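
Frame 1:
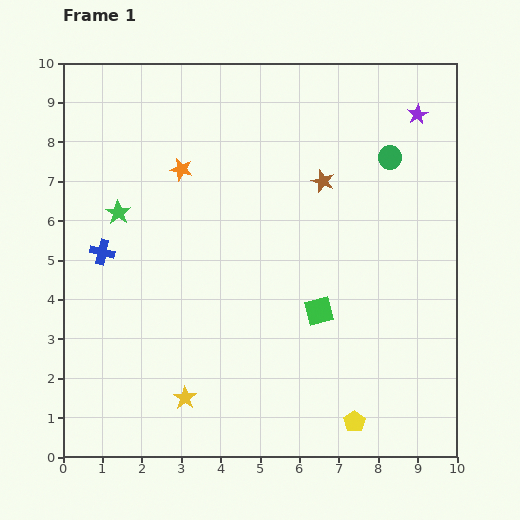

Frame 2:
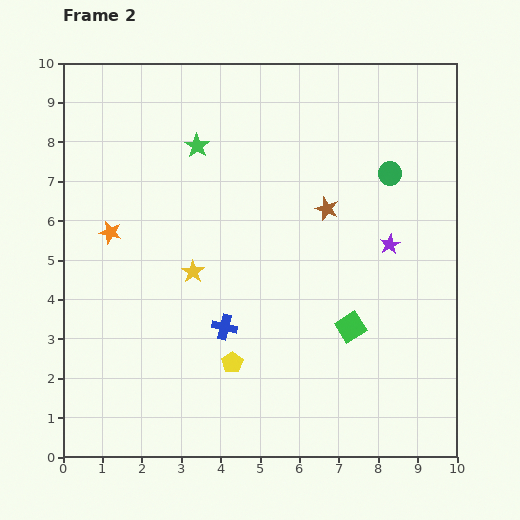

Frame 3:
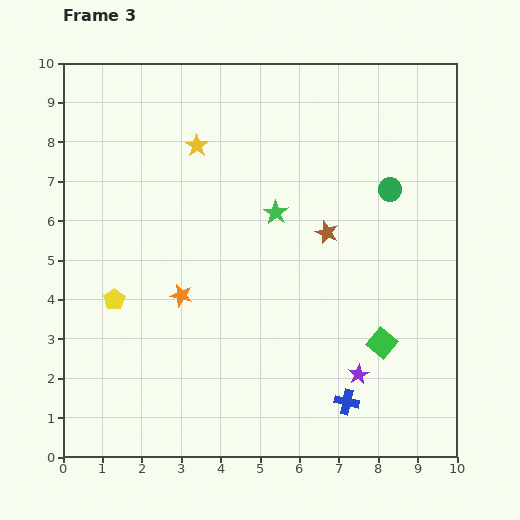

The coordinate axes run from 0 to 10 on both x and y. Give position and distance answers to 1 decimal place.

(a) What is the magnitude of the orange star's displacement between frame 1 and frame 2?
2.4

The orange star moved from (3.0, 7.3) to (1.2, 5.7), a distance of √(1.8² + 1.6²) ≈ 2.4.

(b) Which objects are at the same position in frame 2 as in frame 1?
none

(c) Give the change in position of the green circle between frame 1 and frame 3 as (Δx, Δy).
(0.0, -0.8)

The green circle was at (8.3, 7.6) in frame 1 and (8.3, 6.8) in frame 3.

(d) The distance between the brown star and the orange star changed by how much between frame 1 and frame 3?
+0.4

Distance in frame 1: 3.6. Distance in frame 3: 4.0.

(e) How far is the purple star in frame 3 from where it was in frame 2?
3.4

The purple star moved from (8.3, 5.4) to (7.5, 2.1), a distance of √(0.8² + 3.3²) ≈ 3.4.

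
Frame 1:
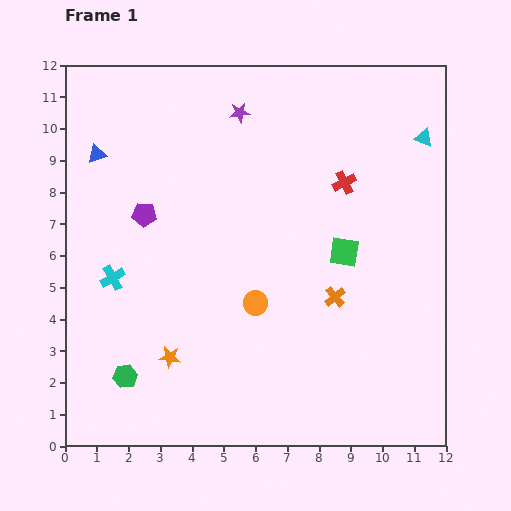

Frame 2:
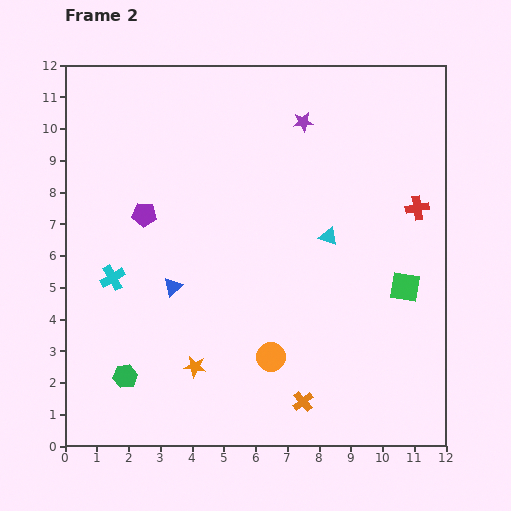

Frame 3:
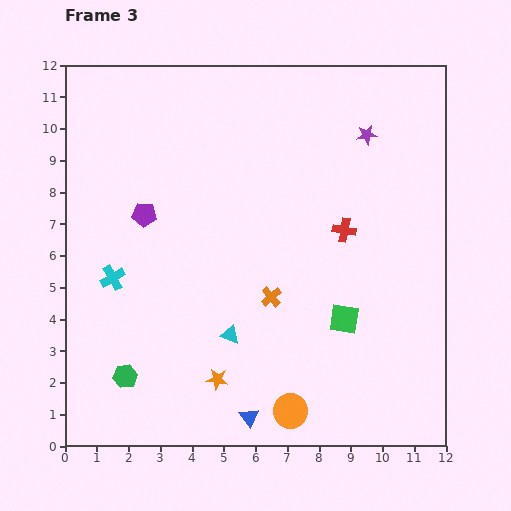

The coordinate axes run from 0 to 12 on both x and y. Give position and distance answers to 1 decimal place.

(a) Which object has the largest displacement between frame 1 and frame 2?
the blue triangle

(moved 4.8; next 4.3)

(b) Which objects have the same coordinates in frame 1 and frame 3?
the cyan cross, the purple pentagon, the green hexagon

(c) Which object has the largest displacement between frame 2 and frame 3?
the blue triangle

(moved 4.8; next 4.4)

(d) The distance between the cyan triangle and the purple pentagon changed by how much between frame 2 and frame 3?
-1.1

Distance in frame 2: 5.8. Distance in frame 3: 4.7.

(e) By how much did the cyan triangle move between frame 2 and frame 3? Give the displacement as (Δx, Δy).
(-3.1, -3.1)

The cyan triangle was at (8.3, 6.6) in frame 2 and (5.2, 3.5) in frame 3.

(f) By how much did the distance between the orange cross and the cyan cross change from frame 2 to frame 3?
-2.2

Distance in frame 2: 7.2. Distance in frame 3: 5.0.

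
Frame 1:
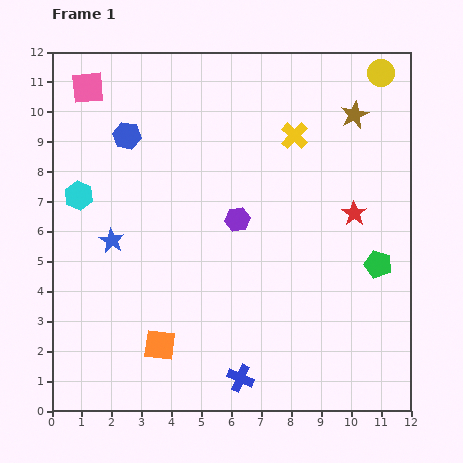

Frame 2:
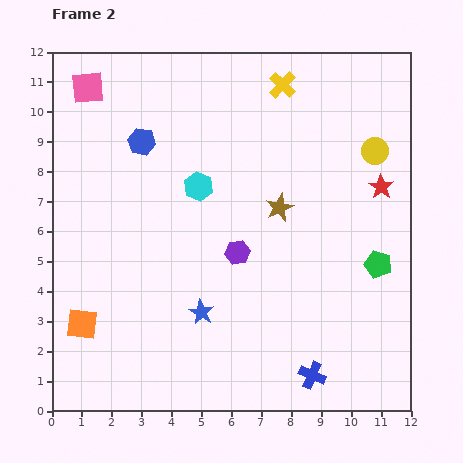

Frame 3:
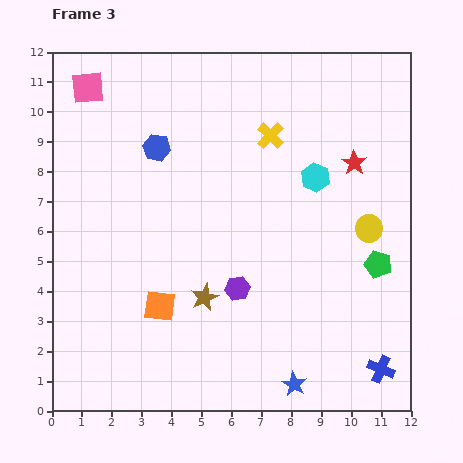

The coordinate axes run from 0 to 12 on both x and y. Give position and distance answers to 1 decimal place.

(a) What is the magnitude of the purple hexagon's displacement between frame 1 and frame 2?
1.1

The purple hexagon moved from (6.2, 6.4) to (6.2, 5.3), a distance of √(0.0² + 1.1²) ≈ 1.1.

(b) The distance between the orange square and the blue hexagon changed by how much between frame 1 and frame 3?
-1.8

Distance in frame 1: 7.1. Distance in frame 3: 5.3.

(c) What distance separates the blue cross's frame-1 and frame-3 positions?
4.7

The blue cross moved from (6.3, 1.1) to (11.0, 1.4), a distance of √(4.7² + 0.3²) ≈ 4.7.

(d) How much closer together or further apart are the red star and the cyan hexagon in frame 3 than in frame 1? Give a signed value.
-7.8

Distance in frame 1: 9.2. Distance in frame 3: 1.4.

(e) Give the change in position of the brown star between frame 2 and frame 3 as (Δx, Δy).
(-2.5, -3.0)

The brown star was at (7.6, 6.8) in frame 2 and (5.1, 3.8) in frame 3.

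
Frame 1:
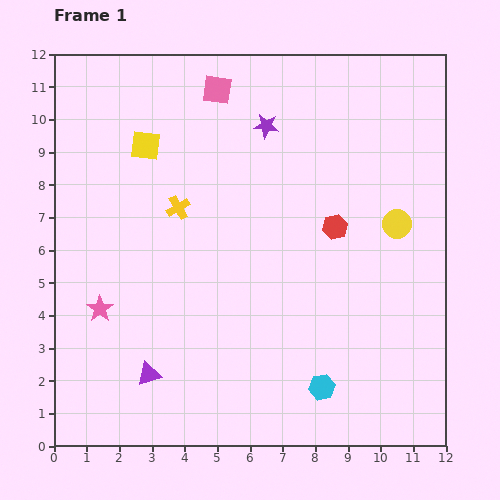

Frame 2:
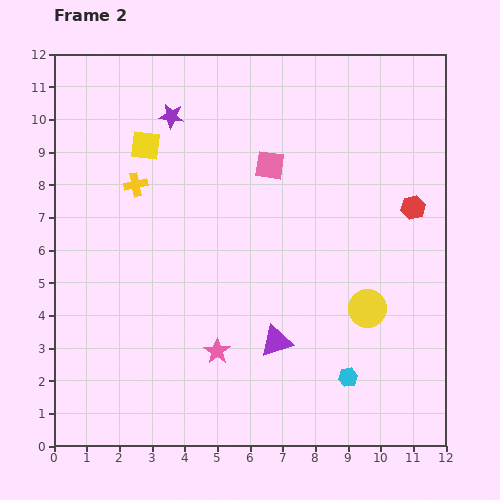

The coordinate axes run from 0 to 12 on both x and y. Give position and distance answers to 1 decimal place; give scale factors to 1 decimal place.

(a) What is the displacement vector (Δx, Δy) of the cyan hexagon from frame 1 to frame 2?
(0.8, 0.3)

The cyan hexagon was at (8.2, 1.8) in frame 1 and (9.0, 2.1) in frame 2.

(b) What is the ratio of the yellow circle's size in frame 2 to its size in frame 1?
1.3×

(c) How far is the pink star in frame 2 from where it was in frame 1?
3.8

The pink star moved from (1.4, 4.2) to (5.0, 2.9), a distance of √(3.6² + 1.3²) ≈ 3.8.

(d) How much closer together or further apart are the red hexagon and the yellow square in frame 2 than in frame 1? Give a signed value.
+2.1

Distance in frame 1: 6.3. Distance in frame 2: 8.4.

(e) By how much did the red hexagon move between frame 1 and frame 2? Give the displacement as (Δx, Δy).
(2.4, 0.6)

The red hexagon was at (8.6, 6.7) in frame 1 and (11.0, 7.3) in frame 2.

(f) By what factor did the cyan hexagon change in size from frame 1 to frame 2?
0.7×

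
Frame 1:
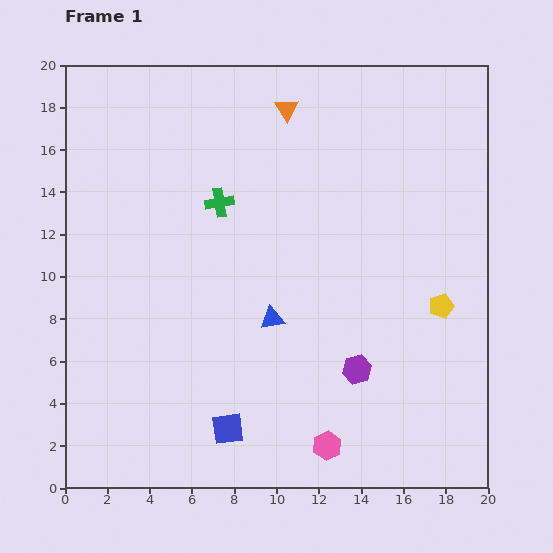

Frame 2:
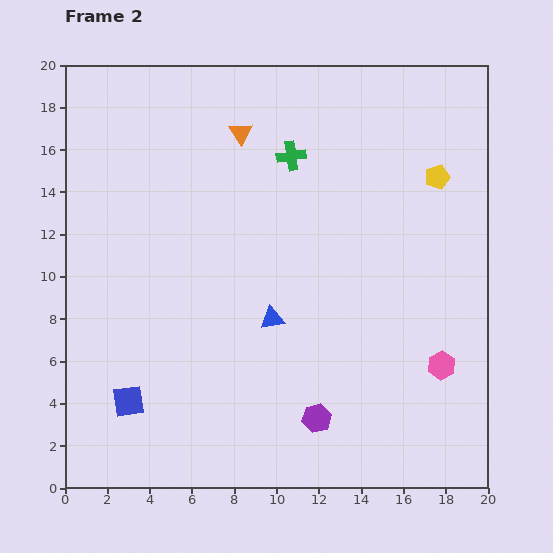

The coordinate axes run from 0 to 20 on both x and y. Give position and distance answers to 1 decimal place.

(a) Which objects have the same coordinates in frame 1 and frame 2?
the blue triangle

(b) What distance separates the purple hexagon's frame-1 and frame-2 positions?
3.0

The purple hexagon moved from (13.8, 5.6) to (11.9, 3.3), a distance of √(1.9² + 2.3²) ≈ 3.0.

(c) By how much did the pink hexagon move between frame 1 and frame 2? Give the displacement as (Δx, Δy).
(5.4, 3.8)

The pink hexagon was at (12.4, 2.0) in frame 1 and (17.8, 5.8) in frame 2.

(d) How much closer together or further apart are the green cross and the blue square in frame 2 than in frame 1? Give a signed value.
+3.2

Distance in frame 1: 10.7. Distance in frame 2: 13.9.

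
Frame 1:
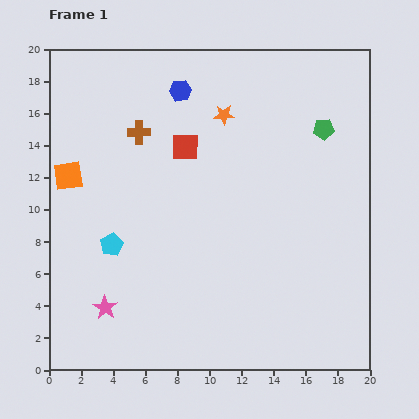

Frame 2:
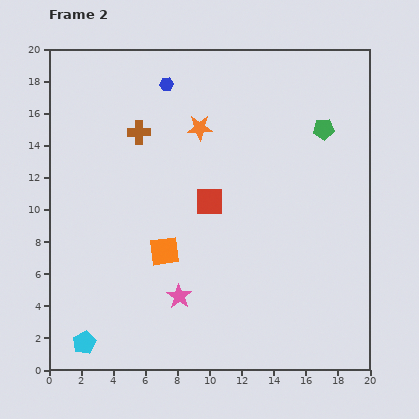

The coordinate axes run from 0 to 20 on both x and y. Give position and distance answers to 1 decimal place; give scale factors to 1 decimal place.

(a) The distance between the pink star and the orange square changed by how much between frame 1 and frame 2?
-5.6

Distance in frame 1: 8.5. Distance in frame 2: 2.9.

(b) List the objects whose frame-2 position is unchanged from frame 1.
the brown cross, the green pentagon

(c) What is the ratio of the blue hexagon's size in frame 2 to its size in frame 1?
0.6×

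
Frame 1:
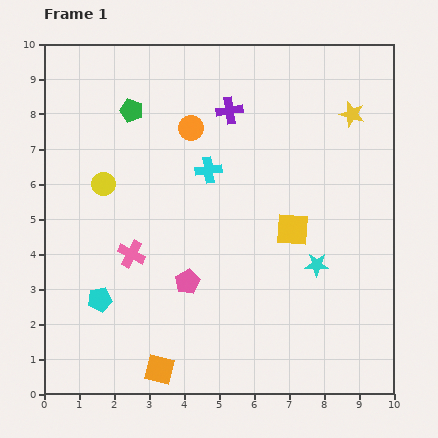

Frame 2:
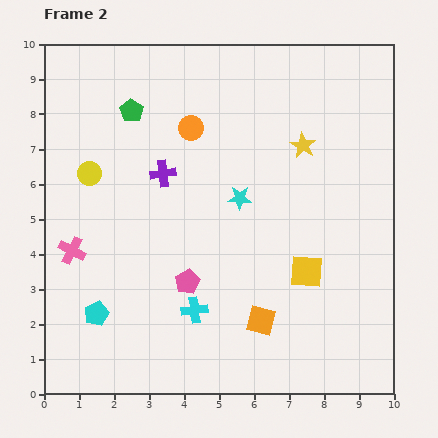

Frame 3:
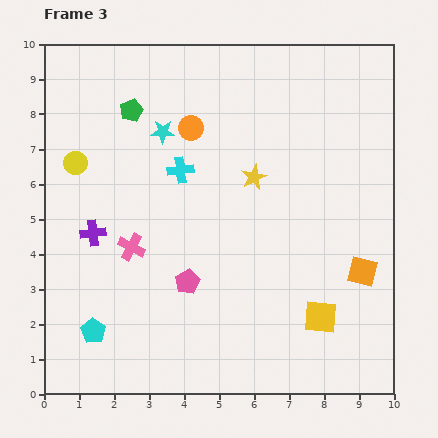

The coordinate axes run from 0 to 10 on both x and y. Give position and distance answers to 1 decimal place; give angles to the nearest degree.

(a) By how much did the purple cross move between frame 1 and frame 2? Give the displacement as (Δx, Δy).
(-1.9, -1.8)

The purple cross was at (5.3, 8.1) in frame 1 and (3.4, 6.3) in frame 2.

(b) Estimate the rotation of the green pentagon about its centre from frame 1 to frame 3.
30° clockwise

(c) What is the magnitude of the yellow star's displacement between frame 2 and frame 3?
1.7

The yellow star moved from (7.4, 7.1) to (6.0, 6.2), a distance of √(1.4² + 0.9²) ≈ 1.7.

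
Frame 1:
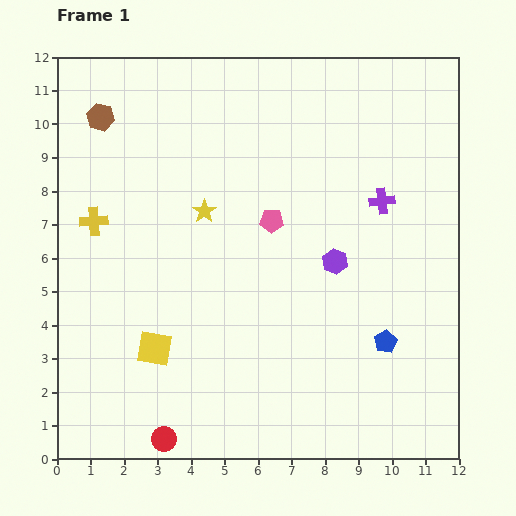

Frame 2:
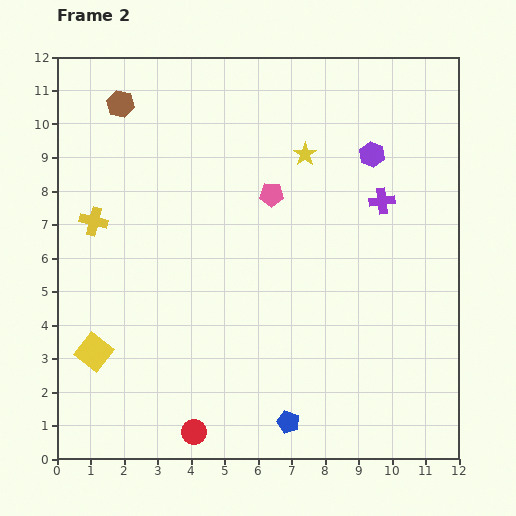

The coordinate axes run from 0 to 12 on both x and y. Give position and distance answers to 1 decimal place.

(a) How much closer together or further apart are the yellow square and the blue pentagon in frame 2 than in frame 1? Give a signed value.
-0.7

Distance in frame 1: 6.9. Distance in frame 2: 6.2.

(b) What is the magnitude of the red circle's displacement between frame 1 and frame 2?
0.9

The red circle moved from (3.2, 0.6) to (4.1, 0.8), a distance of √(0.9² + 0.2²) ≈ 0.9.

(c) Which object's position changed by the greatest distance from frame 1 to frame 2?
the blue pentagon

(moved 3.8; next 3.4)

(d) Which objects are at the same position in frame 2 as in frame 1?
the yellow cross, the purple cross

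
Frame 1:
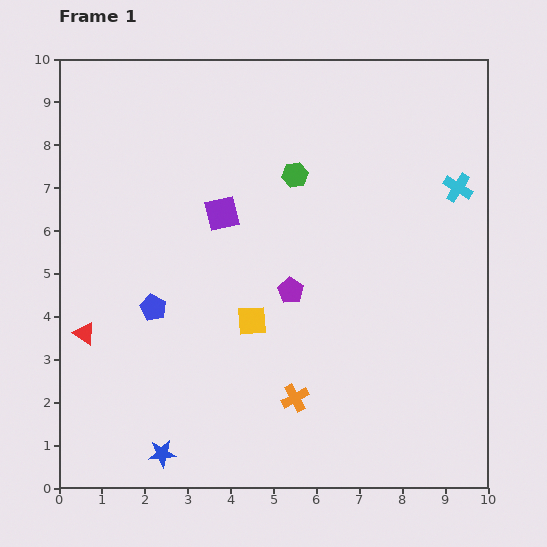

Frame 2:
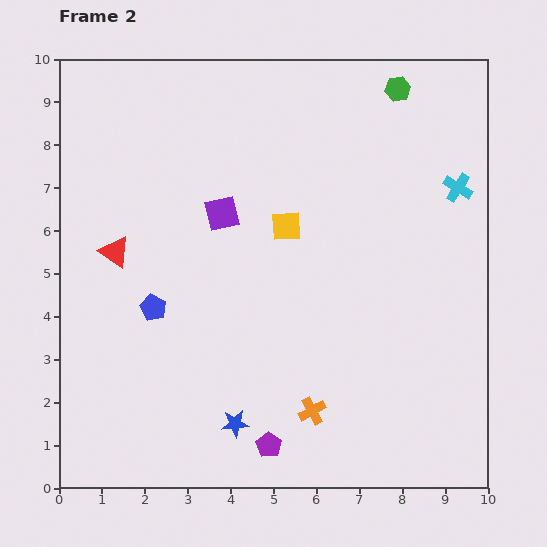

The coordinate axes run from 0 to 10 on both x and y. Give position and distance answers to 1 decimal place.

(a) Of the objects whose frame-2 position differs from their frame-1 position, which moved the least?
the orange cross

(moved 0.5)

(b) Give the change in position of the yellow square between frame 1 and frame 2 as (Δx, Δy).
(0.8, 2.2)

The yellow square was at (4.5, 3.9) in frame 1 and (5.3, 6.1) in frame 2.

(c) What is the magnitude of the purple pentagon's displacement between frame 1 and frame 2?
3.6

The purple pentagon moved from (5.4, 4.6) to (4.9, 1.0), a distance of √(0.5² + 3.6²) ≈ 3.6.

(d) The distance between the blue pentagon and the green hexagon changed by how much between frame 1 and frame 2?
+3.1

Distance in frame 1: 4.5. Distance in frame 2: 7.6.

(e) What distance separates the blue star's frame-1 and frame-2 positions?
1.8

The blue star moved from (2.4, 0.8) to (4.1, 1.5), a distance of √(1.7² + 0.7²) ≈ 1.8.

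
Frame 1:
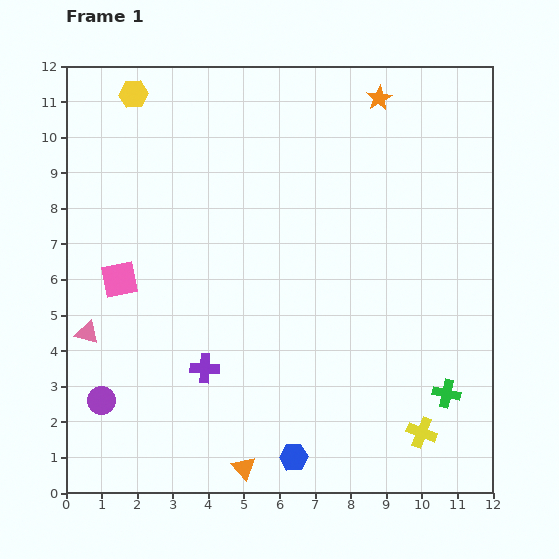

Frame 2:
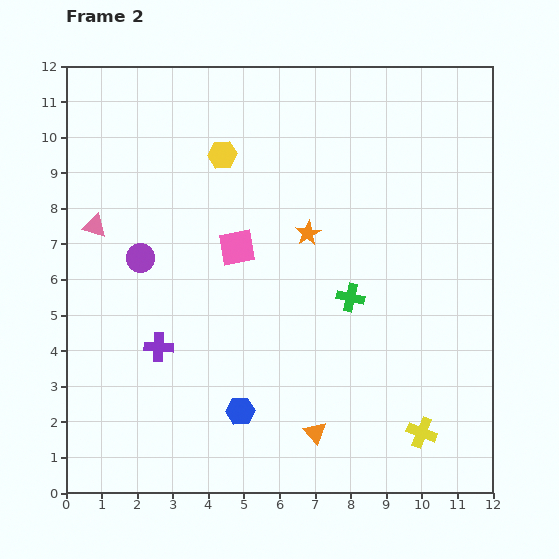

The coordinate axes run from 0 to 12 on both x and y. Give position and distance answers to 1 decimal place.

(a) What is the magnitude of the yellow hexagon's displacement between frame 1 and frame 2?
3.0

The yellow hexagon moved from (1.9, 11.2) to (4.4, 9.5), a distance of √(2.5² + 1.7²) ≈ 3.0.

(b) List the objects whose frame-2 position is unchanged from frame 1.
the yellow cross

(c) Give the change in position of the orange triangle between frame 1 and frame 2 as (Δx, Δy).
(2.0, 1.0)

The orange triangle was at (5.0, 0.7) in frame 1 and (7.0, 1.7) in frame 2.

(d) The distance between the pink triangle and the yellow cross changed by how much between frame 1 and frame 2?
+1.1

Distance in frame 1: 9.8. Distance in frame 2: 10.9.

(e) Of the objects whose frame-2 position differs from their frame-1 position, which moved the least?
the purple cross

(moved 1.4)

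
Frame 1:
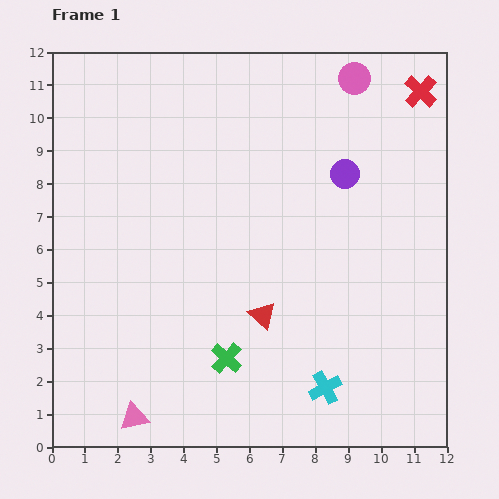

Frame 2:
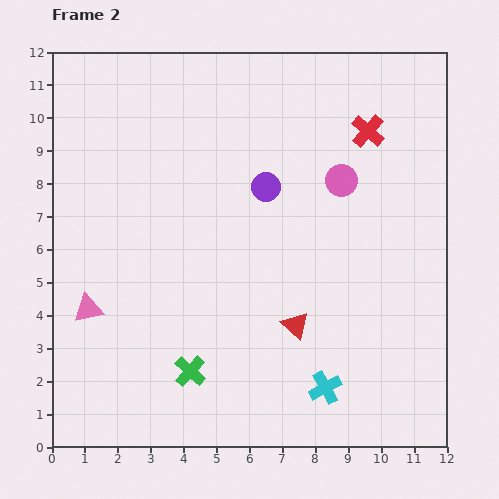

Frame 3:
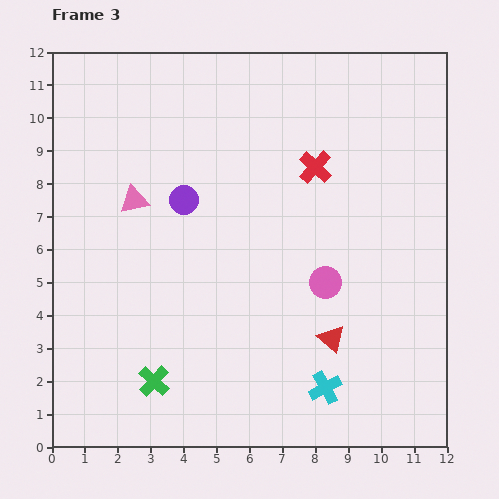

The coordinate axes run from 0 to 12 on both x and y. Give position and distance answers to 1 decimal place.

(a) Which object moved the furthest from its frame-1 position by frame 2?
the pink triangle

(moved 3.6; next 3.1)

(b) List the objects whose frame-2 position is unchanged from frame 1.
the cyan cross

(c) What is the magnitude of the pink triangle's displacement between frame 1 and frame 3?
6.6

The pink triangle moved from (2.5, 0.9) to (2.5, 7.5), a distance of √(0.0² + 6.6²) ≈ 6.6.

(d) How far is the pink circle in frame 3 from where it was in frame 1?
6.3

The pink circle moved from (9.2, 11.2) to (8.3, 5.0), a distance of √(0.9² + 6.2²) ≈ 6.3.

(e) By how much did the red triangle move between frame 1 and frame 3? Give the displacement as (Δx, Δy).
(2.1, -0.7)

The red triangle was at (6.4, 4.0) in frame 1 and (8.5, 3.3) in frame 3.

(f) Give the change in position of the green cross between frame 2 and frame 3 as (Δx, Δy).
(-1.1, -0.3)

The green cross was at (4.2, 2.3) in frame 2 and (3.1, 2.0) in frame 3.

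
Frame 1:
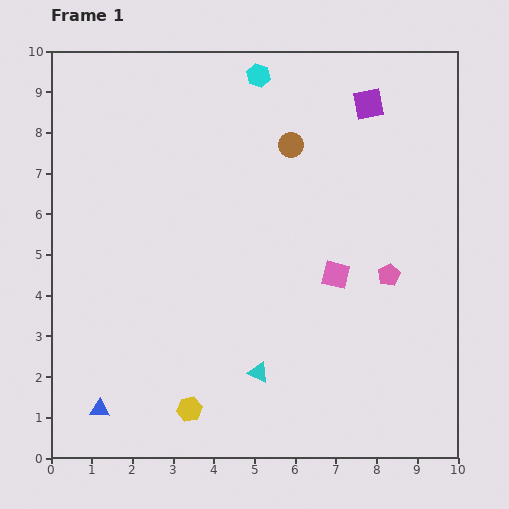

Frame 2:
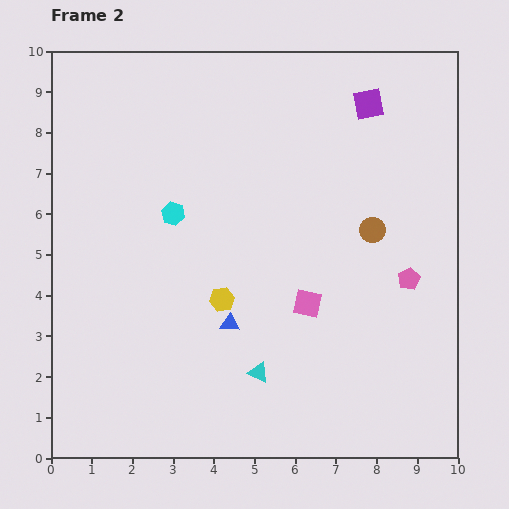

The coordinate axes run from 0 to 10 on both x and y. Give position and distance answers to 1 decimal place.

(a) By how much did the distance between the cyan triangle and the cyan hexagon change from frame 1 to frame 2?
-2.9

Distance in frame 1: 7.3. Distance in frame 2: 4.4.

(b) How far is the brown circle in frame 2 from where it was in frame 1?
2.9

The brown circle moved from (5.9, 7.7) to (7.9, 5.6), a distance of √(2.0² + 2.1²) ≈ 2.9.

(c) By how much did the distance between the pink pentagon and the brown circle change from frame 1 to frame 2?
-2.5

Distance in frame 1: 4.0. Distance in frame 2: 1.5.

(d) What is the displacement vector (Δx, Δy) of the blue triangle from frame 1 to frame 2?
(3.2, 2.1)

The blue triangle was at (1.2, 1.2) in frame 1 and (4.4, 3.3) in frame 2.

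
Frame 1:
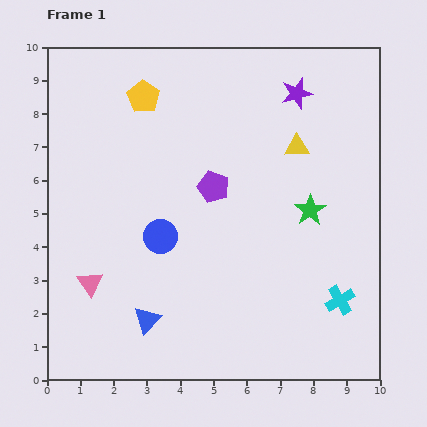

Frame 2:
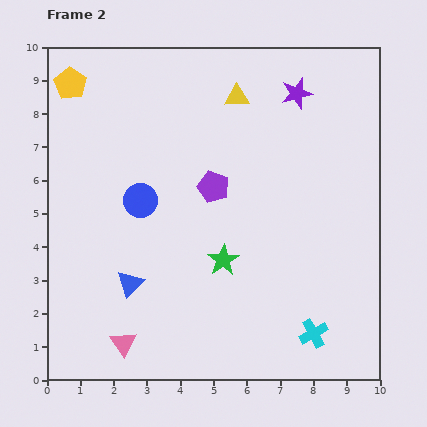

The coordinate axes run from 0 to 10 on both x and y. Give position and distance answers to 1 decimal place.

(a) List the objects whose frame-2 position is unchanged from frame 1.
the purple star, the purple pentagon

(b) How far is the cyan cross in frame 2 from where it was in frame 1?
1.3

The cyan cross moved from (8.8, 2.4) to (8.0, 1.4), a distance of √(0.8² + 1.0²) ≈ 1.3.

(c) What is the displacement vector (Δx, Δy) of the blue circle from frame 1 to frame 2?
(-0.6, 1.1)

The blue circle was at (3.4, 4.3) in frame 1 and (2.8, 5.4) in frame 2.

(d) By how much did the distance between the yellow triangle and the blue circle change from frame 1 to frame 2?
-0.7

Distance in frame 1: 4.9. Distance in frame 2: 4.2.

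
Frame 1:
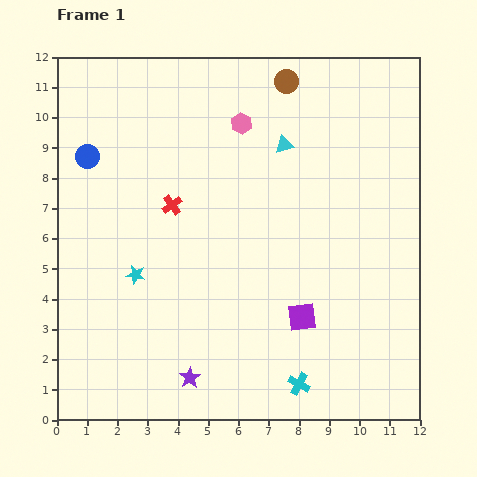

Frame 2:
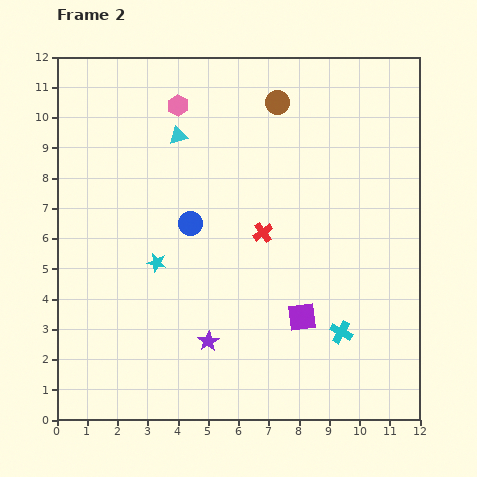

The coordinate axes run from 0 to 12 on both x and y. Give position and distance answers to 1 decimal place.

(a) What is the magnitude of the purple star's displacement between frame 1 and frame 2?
1.3

The purple star moved from (4.4, 1.4) to (5.0, 2.6), a distance of √(0.6² + 1.2²) ≈ 1.3.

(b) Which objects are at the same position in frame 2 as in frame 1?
the purple square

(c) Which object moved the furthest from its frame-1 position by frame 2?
the blue circle

(moved 4.0; next 3.5)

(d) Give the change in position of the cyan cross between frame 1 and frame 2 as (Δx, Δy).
(1.4, 1.7)

The cyan cross was at (8.0, 1.2) in frame 1 and (9.4, 2.9) in frame 2.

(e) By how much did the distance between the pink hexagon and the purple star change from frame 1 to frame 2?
-0.7

Distance in frame 1: 8.6. Distance in frame 2: 7.9.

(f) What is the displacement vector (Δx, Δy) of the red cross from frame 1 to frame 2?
(3.0, -0.9)

The red cross was at (3.8, 7.1) in frame 1 and (6.8, 6.2) in frame 2.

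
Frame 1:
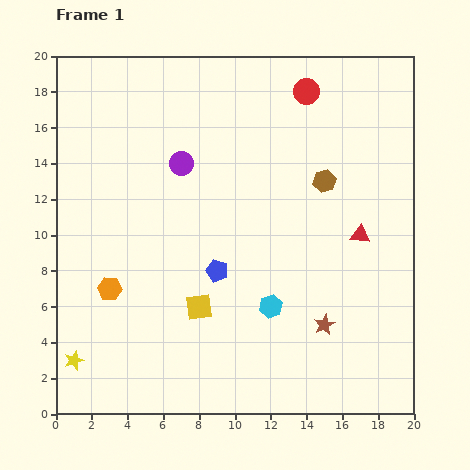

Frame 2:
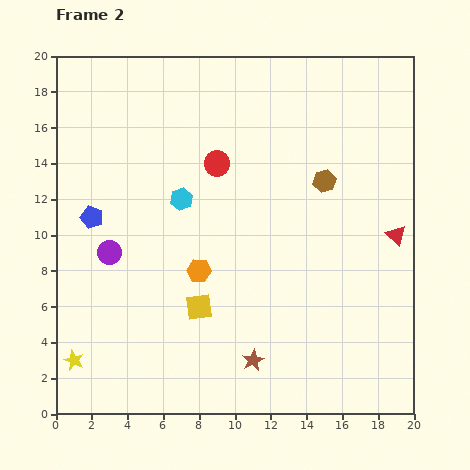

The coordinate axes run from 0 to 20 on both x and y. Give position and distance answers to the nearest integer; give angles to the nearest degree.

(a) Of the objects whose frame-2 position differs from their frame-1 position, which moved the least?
the red triangle

(moved 2)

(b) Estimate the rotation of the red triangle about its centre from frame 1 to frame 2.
38° clockwise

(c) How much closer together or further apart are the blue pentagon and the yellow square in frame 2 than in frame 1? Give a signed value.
+6

Distance in frame 1: 2. Distance in frame 2: 8.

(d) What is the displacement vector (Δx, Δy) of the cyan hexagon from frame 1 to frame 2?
(-5, 6)

The cyan hexagon was at (12, 6) in frame 1 and (7, 12) in frame 2.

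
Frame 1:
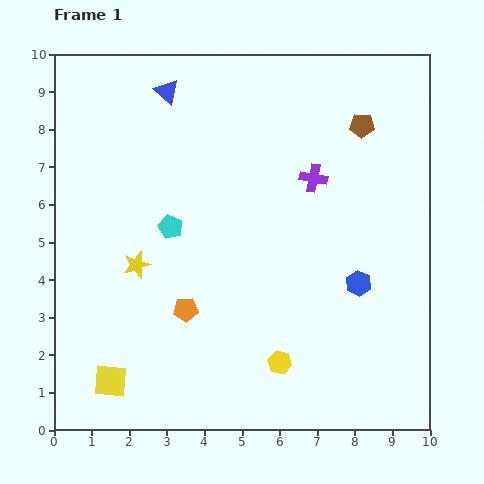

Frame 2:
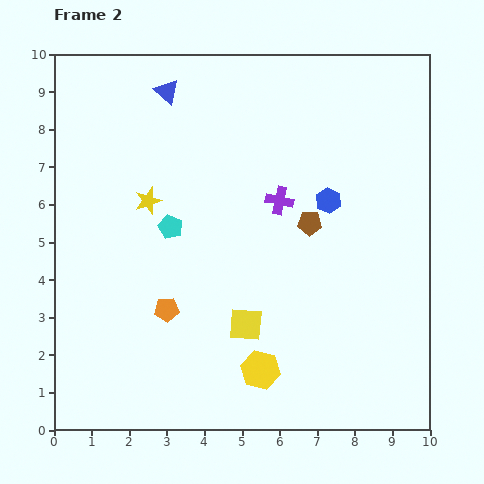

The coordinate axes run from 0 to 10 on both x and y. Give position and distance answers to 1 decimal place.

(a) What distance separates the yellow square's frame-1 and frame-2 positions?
3.9

The yellow square moved from (1.5, 1.3) to (5.1, 2.8), a distance of √(3.6² + 1.5²) ≈ 3.9.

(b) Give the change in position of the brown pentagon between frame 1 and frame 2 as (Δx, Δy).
(-1.4, -2.6)

The brown pentagon was at (8.2, 8.1) in frame 1 and (6.8, 5.5) in frame 2.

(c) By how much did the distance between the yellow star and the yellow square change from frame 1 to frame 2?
+1.0

Distance in frame 1: 3.2. Distance in frame 2: 4.2.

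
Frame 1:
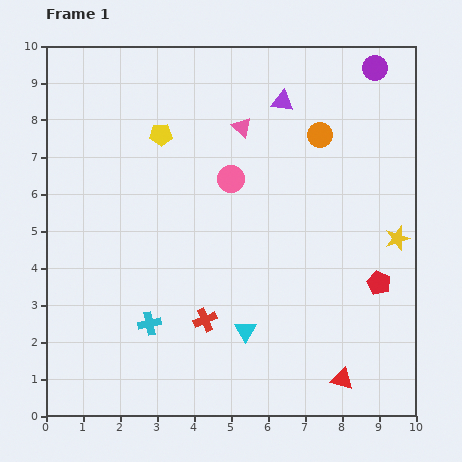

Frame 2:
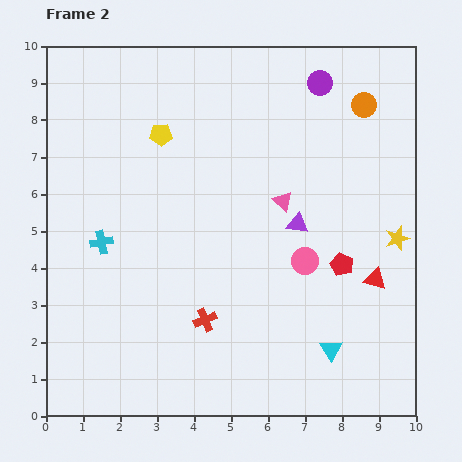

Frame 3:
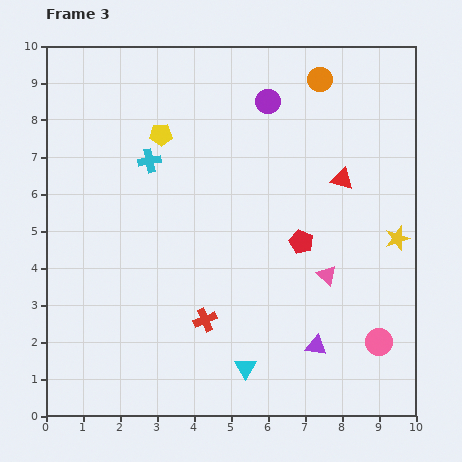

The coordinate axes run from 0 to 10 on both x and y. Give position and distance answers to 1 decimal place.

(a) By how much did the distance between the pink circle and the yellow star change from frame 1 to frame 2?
-2.2

Distance in frame 1: 4.8. Distance in frame 2: 2.6.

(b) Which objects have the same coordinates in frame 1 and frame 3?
the red cross, the yellow star, the yellow pentagon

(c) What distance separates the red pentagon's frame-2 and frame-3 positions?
1.3

The red pentagon moved from (8.0, 4.1) to (6.9, 4.7), a distance of √(1.1² + 0.6²) ≈ 1.3.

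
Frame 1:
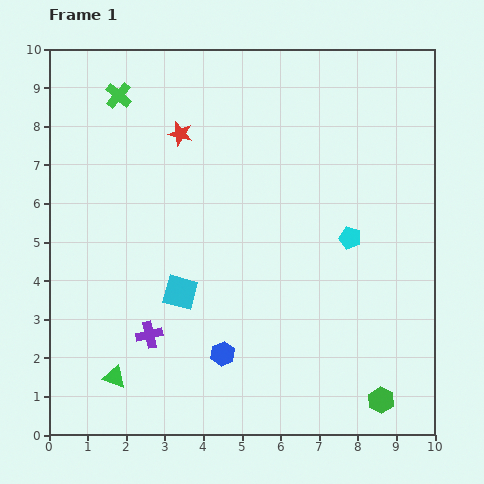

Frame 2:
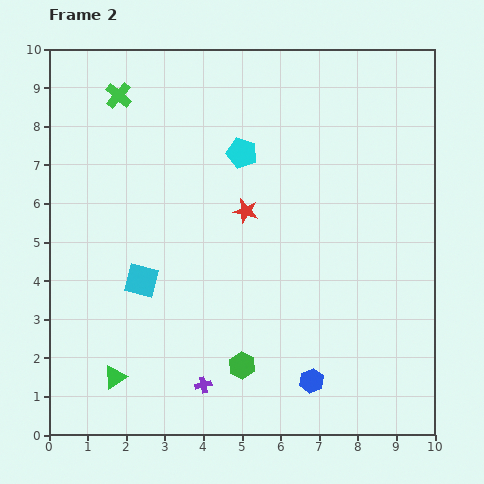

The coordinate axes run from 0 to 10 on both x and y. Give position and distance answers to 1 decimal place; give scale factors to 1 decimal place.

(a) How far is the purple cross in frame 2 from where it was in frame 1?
1.9

The purple cross moved from (2.6, 2.6) to (4.0, 1.3), a distance of √(1.4² + 1.3²) ≈ 1.9.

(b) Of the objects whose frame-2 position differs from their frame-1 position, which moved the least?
the cyan square

(moved 1.0)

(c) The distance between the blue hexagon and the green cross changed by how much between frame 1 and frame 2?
+1.7

Distance in frame 1: 7.2. Distance in frame 2: 8.9.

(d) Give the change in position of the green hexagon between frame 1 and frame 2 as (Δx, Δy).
(-3.6, 0.9)

The green hexagon was at (8.6, 0.9) in frame 1 and (5.0, 1.8) in frame 2.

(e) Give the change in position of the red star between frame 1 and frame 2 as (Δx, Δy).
(1.7, -2.0)

The red star was at (3.4, 7.8) in frame 1 and (5.1, 5.8) in frame 2.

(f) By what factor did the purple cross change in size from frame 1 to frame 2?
0.6×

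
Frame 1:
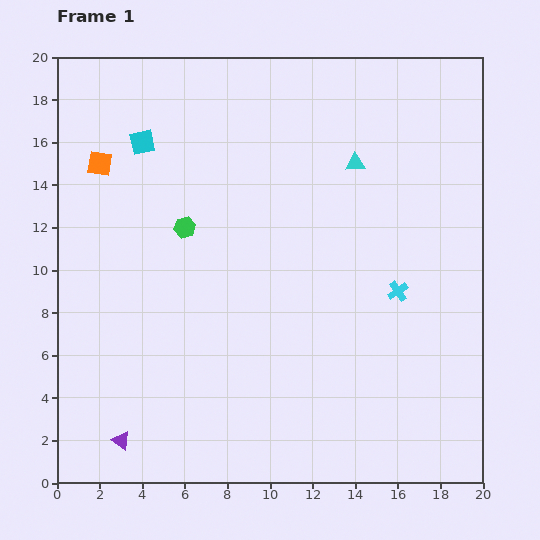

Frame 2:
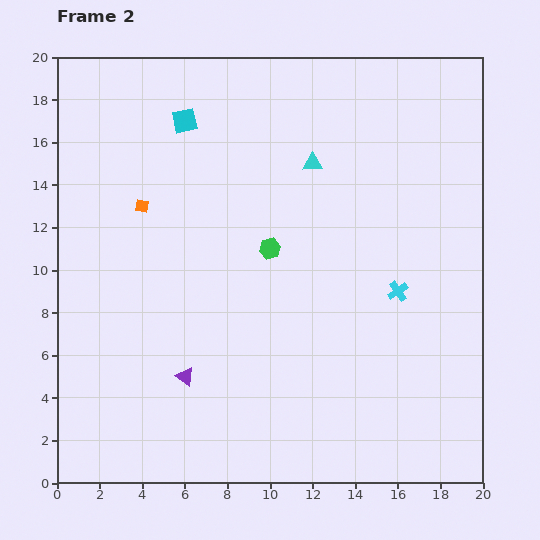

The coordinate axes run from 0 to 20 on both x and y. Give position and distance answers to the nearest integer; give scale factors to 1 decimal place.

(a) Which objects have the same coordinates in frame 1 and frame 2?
the cyan cross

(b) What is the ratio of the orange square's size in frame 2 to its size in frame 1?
0.6×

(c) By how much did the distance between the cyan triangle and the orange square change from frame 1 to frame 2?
-4

Distance in frame 1: 12. Distance in frame 2: 8.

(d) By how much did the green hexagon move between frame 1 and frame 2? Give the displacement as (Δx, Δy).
(4, -1)

The green hexagon was at (6, 12) in frame 1 and (10, 11) in frame 2.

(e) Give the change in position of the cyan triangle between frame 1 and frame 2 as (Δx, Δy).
(-2, 0)

The cyan triangle was at (14, 15) in frame 1 and (12, 15) in frame 2.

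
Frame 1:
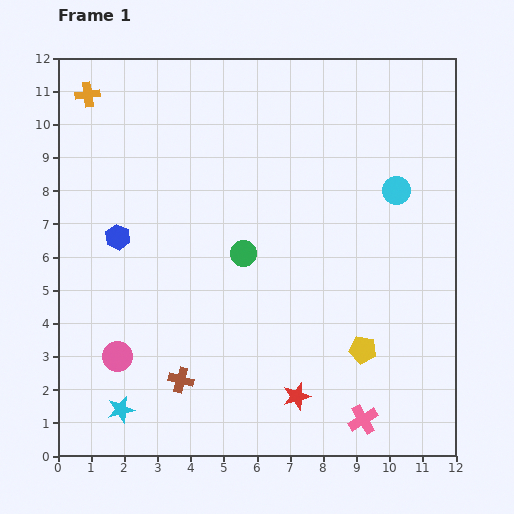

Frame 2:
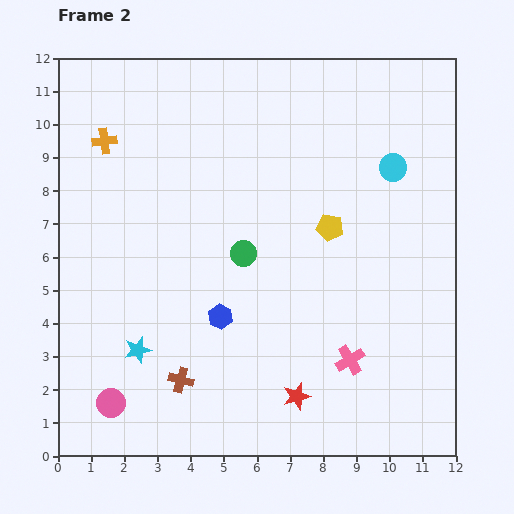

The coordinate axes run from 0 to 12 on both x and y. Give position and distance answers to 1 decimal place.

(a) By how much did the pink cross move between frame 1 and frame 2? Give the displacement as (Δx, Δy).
(-0.4, 1.8)

The pink cross was at (9.2, 1.1) in frame 1 and (8.8, 2.9) in frame 2.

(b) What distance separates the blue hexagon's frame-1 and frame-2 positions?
3.9

The blue hexagon moved from (1.8, 6.6) to (4.9, 4.2), a distance of √(3.1² + 2.4²) ≈ 3.9.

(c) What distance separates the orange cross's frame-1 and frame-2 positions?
1.5

The orange cross moved from (0.9, 10.9) to (1.4, 9.5), a distance of √(0.5² + 1.4²) ≈ 1.5.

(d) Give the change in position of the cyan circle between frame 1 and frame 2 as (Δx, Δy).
(-0.1, 0.7)

The cyan circle was at (10.2, 8.0) in frame 1 and (10.1, 8.7) in frame 2.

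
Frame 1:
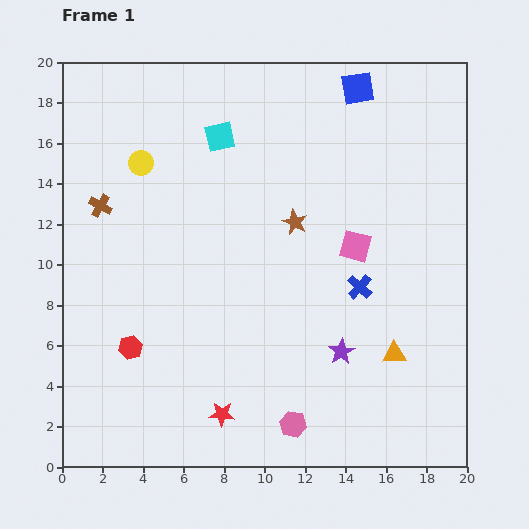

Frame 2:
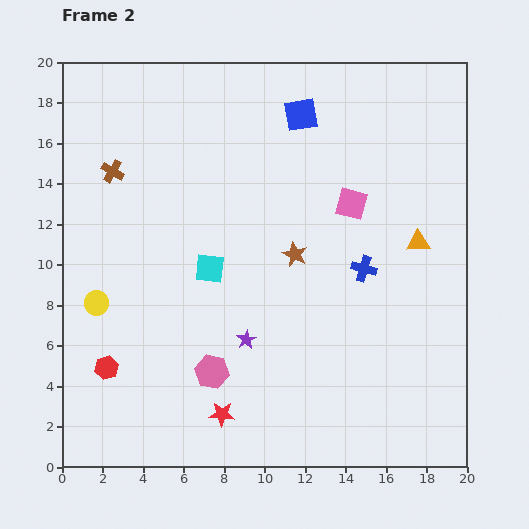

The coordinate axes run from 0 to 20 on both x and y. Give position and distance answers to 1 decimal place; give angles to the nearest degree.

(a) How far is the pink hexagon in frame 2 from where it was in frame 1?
4.8

The pink hexagon moved from (11.4, 2.1) to (7.4, 4.7), a distance of √(4.0² + 2.6²) ≈ 4.8.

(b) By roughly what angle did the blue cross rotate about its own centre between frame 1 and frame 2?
26° counter-clockwise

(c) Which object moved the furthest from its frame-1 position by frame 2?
the yellow circle

(moved 7.2; next 6.5)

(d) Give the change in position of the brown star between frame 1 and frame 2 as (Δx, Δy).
(0.0, -1.6)

The brown star was at (11.5, 12.1) in frame 1 and (11.5, 10.5) in frame 2.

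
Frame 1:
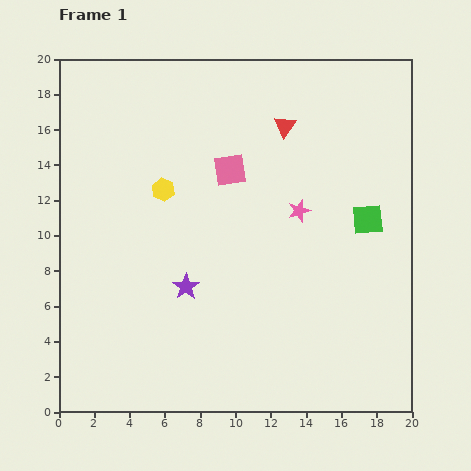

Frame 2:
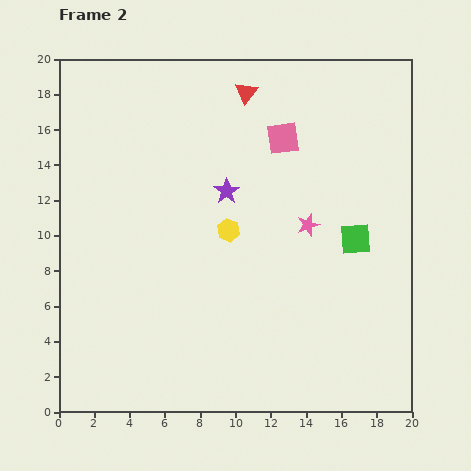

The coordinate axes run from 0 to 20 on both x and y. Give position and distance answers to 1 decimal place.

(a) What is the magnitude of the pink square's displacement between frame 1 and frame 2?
3.5

The pink square moved from (9.7, 13.7) to (12.7, 15.5), a distance of √(3.0² + 1.8²) ≈ 3.5.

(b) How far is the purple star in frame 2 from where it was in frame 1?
5.9

The purple star moved from (7.2, 7.1) to (9.5, 12.5), a distance of √(2.3² + 5.4²) ≈ 5.9.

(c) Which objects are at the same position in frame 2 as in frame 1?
none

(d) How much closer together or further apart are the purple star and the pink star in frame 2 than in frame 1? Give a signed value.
-2.7

Distance in frame 1: 7.7. Distance in frame 2: 5.0.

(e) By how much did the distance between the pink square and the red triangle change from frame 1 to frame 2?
-0.7

Distance in frame 1: 4.0. Distance in frame 2: 3.3.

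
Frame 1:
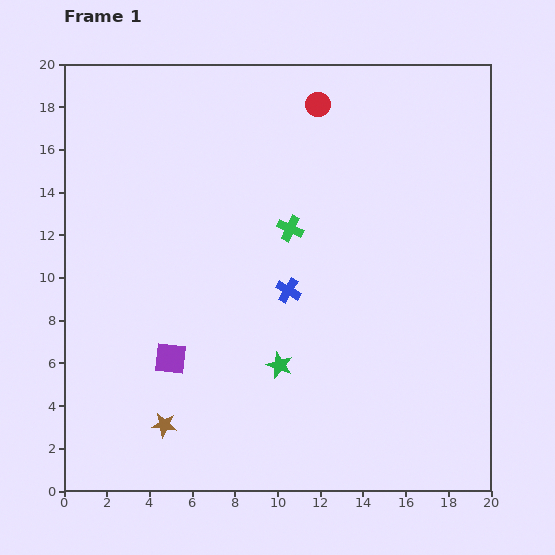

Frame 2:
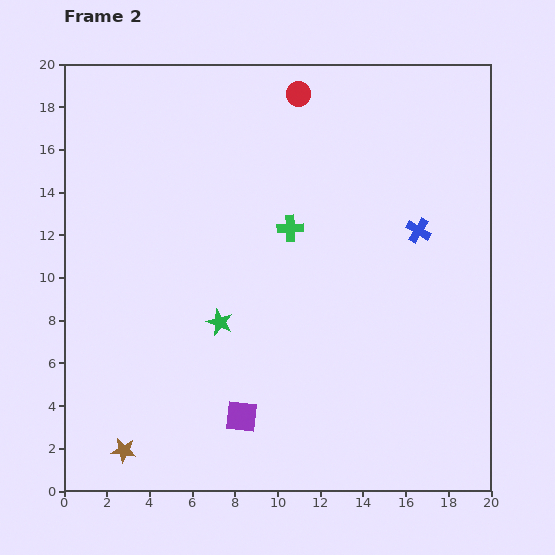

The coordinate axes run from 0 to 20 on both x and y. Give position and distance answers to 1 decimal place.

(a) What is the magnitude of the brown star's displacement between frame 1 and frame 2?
2.2

The brown star moved from (4.7, 3.1) to (2.8, 1.9), a distance of √(1.9² + 1.2²) ≈ 2.2.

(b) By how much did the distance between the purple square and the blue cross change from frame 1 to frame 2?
+5.6

Distance in frame 1: 6.4. Distance in frame 2: 12.0.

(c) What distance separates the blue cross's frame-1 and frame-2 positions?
6.7

The blue cross moved from (10.5, 9.4) to (16.6, 12.2), a distance of √(6.1² + 2.8²) ≈ 6.7.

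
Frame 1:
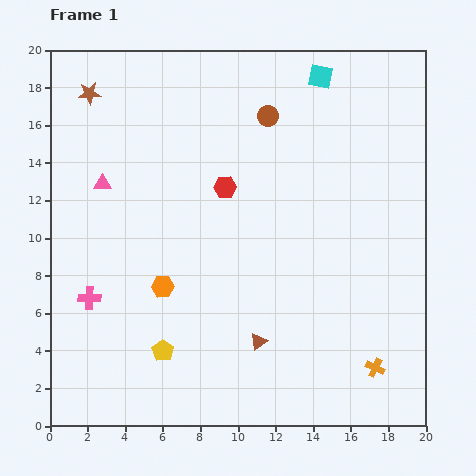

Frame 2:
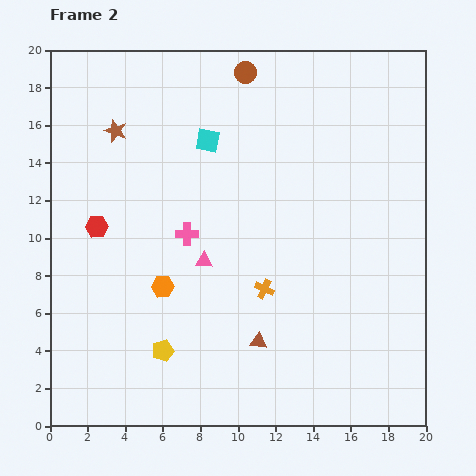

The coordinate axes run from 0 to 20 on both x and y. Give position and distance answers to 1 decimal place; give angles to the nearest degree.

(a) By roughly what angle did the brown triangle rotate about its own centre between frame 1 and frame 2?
42° clockwise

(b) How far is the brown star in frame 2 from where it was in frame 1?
2.4

The brown star moved from (2.1, 17.7) to (3.5, 15.7), a distance of √(1.4² + 2.0²) ≈ 2.4.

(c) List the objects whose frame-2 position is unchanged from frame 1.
the brown triangle, the yellow pentagon, the orange hexagon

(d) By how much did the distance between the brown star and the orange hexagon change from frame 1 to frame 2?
-2.3

Distance in frame 1: 11.0. Distance in frame 2: 8.7.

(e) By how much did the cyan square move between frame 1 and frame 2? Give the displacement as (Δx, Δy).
(-6.0, -3.4)

The cyan square was at (14.4, 18.6) in frame 1 and (8.4, 15.2) in frame 2.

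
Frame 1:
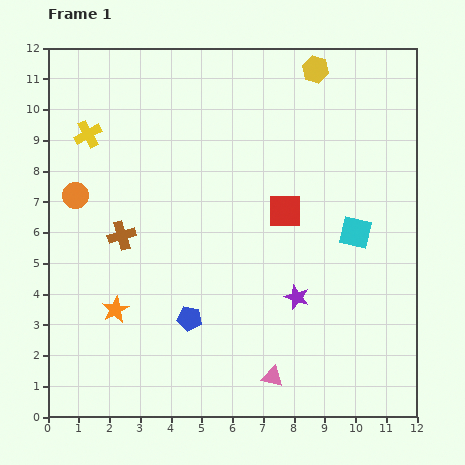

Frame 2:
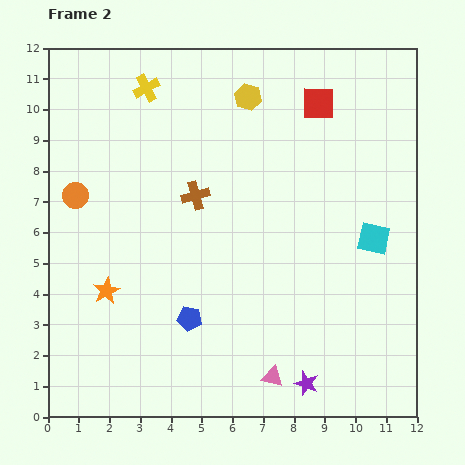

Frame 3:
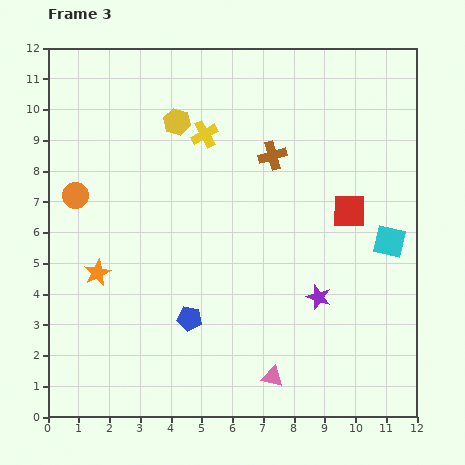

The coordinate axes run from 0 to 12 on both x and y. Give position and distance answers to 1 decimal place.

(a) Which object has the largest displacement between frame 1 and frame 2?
the red square

(moved 3.7; next 2.8)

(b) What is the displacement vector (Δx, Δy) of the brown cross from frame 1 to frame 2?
(2.4, 1.3)

The brown cross was at (2.4, 5.9) in frame 1 and (4.8, 7.2) in frame 2.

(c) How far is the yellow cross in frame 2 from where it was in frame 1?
2.4

The yellow cross moved from (1.3, 9.2) to (3.2, 10.7), a distance of √(1.9² + 1.5²) ≈ 2.4.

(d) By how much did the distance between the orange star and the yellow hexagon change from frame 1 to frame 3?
-4.7

Distance in frame 1: 10.2. Distance in frame 3: 5.5.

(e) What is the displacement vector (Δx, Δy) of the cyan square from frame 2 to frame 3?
(0.5, -0.1)

The cyan square was at (10.6, 5.8) in frame 2 and (11.1, 5.7) in frame 3.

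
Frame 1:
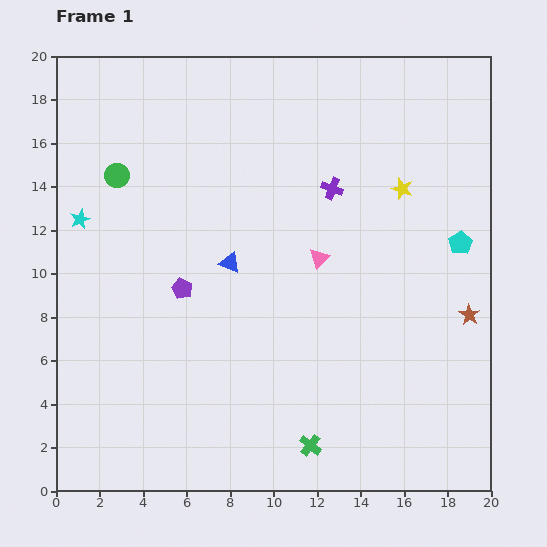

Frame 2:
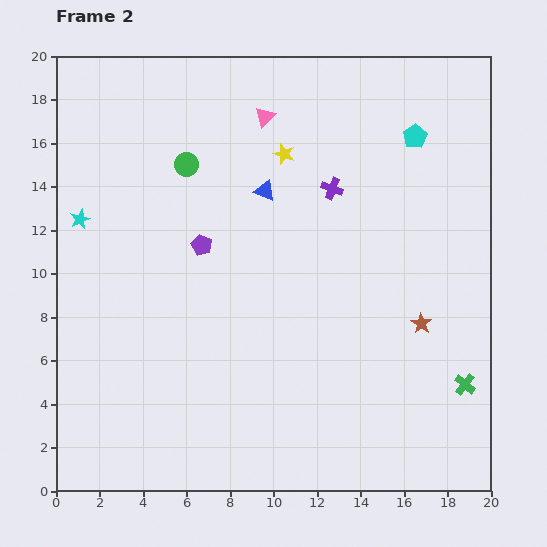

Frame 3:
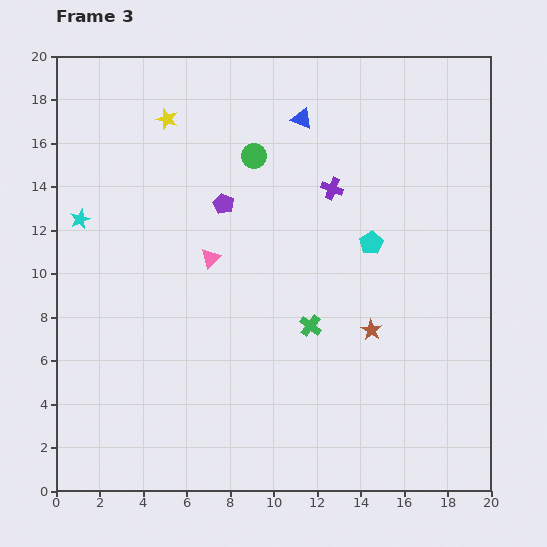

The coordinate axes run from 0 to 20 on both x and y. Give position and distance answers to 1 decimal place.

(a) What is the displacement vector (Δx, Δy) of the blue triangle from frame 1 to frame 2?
(1.6, 3.3)

The blue triangle was at (8.0, 10.5) in frame 1 and (9.6, 13.8) in frame 2.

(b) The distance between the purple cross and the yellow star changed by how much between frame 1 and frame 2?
-0.5

Distance in frame 1: 3.2. Distance in frame 2: 2.7.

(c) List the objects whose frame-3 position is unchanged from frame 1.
the purple cross, the cyan star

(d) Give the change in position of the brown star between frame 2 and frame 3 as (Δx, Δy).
(-2.3, -0.3)

The brown star was at (16.8, 7.7) in frame 2 and (14.5, 7.4) in frame 3.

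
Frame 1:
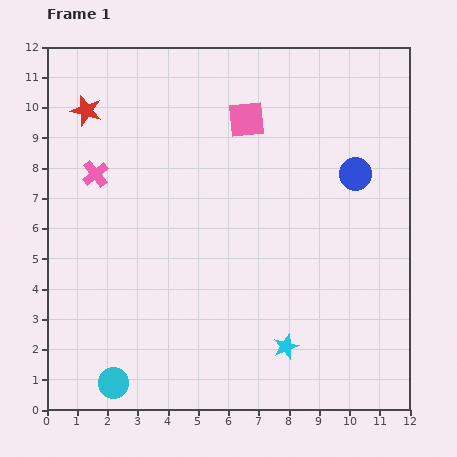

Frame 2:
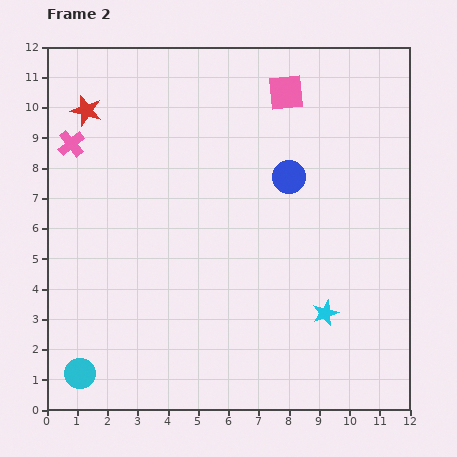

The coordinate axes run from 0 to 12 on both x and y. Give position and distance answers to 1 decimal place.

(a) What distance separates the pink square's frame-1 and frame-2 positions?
1.6

The pink square moved from (6.6, 9.6) to (7.9, 10.5), a distance of √(1.3² + 0.9²) ≈ 1.6.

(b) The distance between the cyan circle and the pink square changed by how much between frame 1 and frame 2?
+1.8

Distance in frame 1: 9.7. Distance in frame 2: 11.5.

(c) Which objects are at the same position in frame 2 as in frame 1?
the red star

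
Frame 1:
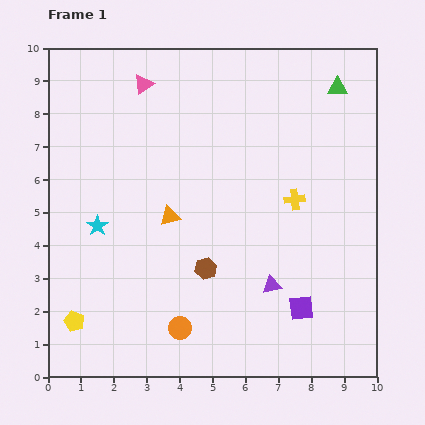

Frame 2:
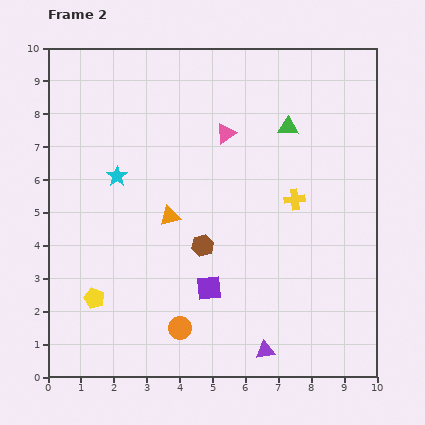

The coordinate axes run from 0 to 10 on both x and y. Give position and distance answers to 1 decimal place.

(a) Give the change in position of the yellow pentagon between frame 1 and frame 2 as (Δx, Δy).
(0.6, 0.7)

The yellow pentagon was at (0.8, 1.7) in frame 1 and (1.4, 2.4) in frame 2.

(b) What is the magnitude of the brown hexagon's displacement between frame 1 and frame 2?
0.7

The brown hexagon moved from (4.8, 3.3) to (4.7, 4.0), a distance of √(0.1² + 0.7²) ≈ 0.7.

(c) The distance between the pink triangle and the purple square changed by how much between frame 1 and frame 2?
-3.6

Distance in frame 1: 8.3. Distance in frame 2: 4.7.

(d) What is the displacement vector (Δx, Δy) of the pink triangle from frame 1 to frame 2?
(2.5, -1.5)

The pink triangle was at (2.9, 8.9) in frame 1 and (5.4, 7.4) in frame 2.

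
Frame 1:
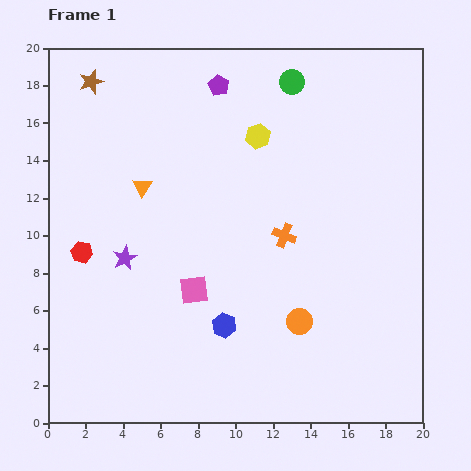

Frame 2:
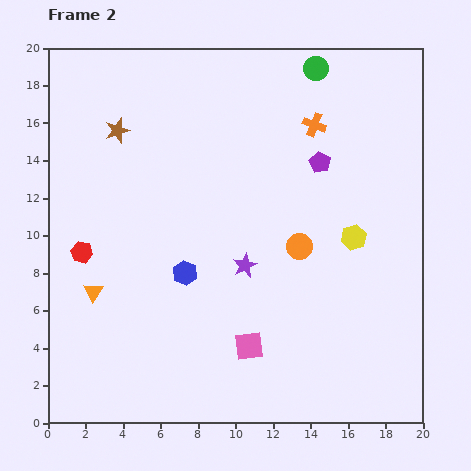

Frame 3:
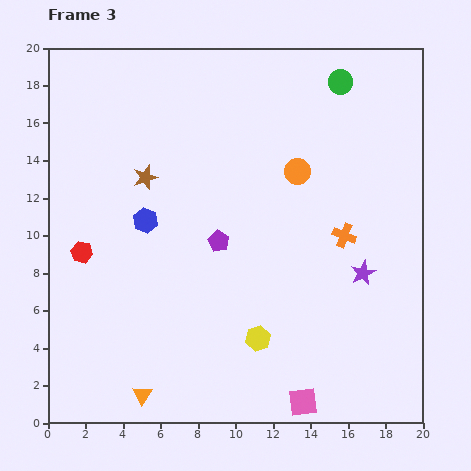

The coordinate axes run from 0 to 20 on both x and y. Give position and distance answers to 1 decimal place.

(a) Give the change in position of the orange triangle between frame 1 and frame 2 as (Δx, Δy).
(-2.6, -5.6)

The orange triangle was at (5.0, 12.6) in frame 1 and (2.4, 7.0) in frame 2.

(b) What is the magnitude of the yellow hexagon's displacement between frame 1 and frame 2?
7.4

The yellow hexagon moved from (11.2, 15.3) to (16.3, 9.9), a distance of √(5.1² + 5.4²) ≈ 7.4.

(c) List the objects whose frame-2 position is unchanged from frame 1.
the red hexagon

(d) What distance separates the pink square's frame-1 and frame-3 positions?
8.3

The pink square moved from (7.8, 7.1) to (13.6, 1.1), a distance of √(5.8² + 6.0²) ≈ 8.3.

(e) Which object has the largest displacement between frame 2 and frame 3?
the yellow hexagon

(moved 7.4; next 6.8)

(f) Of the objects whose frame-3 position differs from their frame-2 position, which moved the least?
the green circle

(moved 1.5)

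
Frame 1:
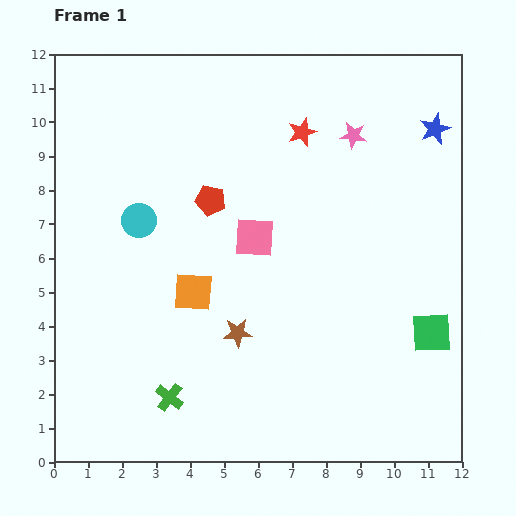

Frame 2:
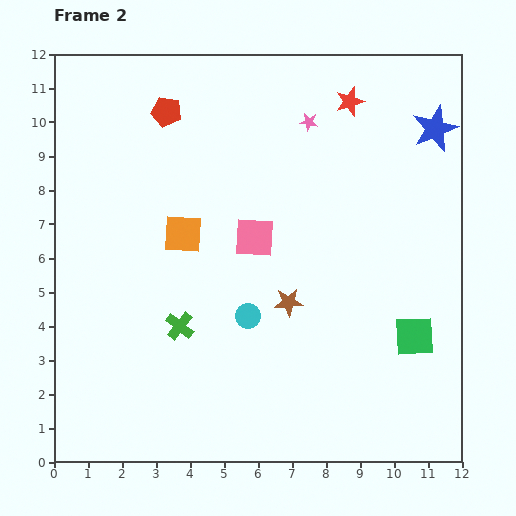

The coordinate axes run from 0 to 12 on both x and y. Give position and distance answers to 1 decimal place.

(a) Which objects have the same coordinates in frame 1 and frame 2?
the pink square, the blue star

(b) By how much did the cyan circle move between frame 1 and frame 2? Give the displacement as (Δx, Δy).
(3.2, -2.8)

The cyan circle was at (2.5, 7.1) in frame 1 and (5.7, 4.3) in frame 2.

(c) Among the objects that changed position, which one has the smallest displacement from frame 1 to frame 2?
the green square

(moved 0.5)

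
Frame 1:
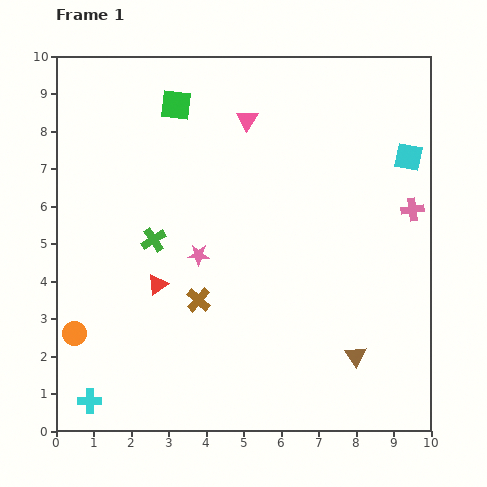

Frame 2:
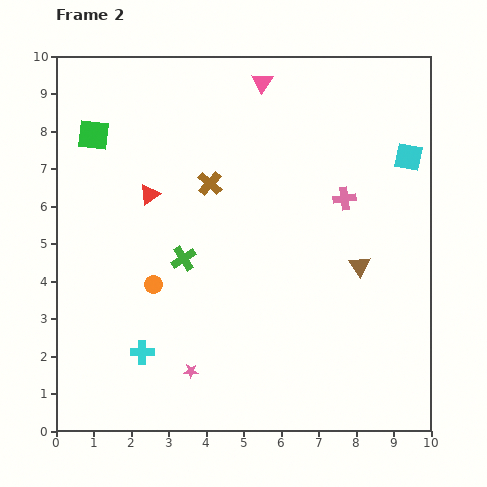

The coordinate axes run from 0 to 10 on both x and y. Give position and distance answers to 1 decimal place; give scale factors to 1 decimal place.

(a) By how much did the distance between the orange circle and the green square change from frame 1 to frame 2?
-2.4

Distance in frame 1: 6.7. Distance in frame 2: 4.3.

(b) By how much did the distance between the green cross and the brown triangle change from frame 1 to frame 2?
-1.5

Distance in frame 1: 6.2. Distance in frame 2: 4.7.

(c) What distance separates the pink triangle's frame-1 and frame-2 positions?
1.1

The pink triangle moved from (5.1, 8.3) to (5.5, 9.3), a distance of √(0.4² + 1.0²) ≈ 1.1.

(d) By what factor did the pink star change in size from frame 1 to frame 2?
0.7×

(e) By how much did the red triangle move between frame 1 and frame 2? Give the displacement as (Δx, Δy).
(-0.2, 2.4)

The red triangle was at (2.7, 3.9) in frame 1 and (2.5, 6.3) in frame 2.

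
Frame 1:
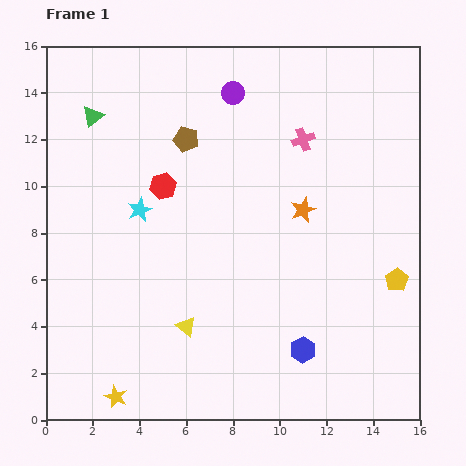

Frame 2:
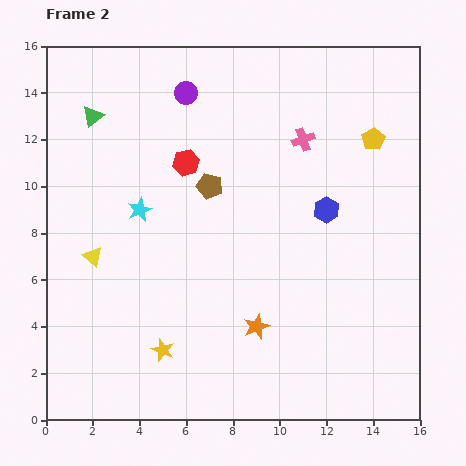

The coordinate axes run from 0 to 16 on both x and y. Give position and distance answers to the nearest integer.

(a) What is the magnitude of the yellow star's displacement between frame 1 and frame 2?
3

The yellow star moved from (3, 1) to (5, 3), a distance of √(2² + 2²) ≈ 3.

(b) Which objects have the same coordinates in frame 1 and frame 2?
the cyan star, the pink cross, the green triangle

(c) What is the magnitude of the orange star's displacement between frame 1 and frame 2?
5

The orange star moved from (11, 9) to (9, 4), a distance of √(2² + 5²) ≈ 5.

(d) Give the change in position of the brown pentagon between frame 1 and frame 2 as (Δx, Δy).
(1, -2)

The brown pentagon was at (6, 12) in frame 1 and (7, 10) in frame 2.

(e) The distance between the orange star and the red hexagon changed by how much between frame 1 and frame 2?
+2

Distance in frame 1: 6. Distance in frame 2: 8.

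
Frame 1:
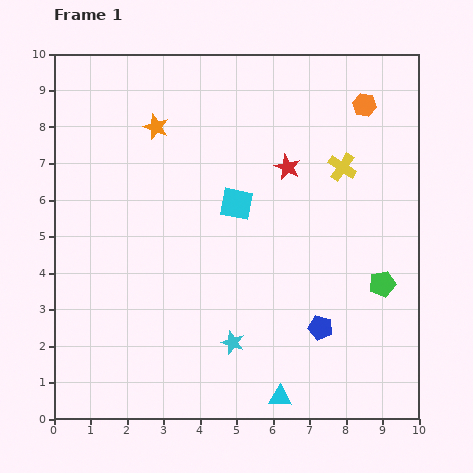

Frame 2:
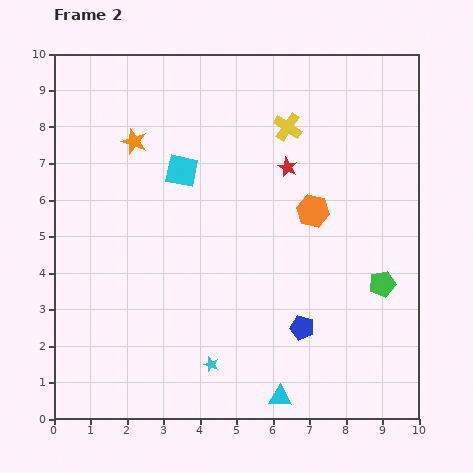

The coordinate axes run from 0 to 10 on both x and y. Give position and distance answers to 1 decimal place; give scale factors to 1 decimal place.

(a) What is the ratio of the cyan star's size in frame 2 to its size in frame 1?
0.6×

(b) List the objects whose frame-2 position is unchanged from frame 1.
the cyan triangle, the green pentagon, the red star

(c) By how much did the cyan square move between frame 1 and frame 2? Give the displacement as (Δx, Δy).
(-1.5, 0.9)

The cyan square was at (5.0, 5.9) in frame 1 and (3.5, 6.8) in frame 2.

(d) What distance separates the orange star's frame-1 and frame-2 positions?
0.7

The orange star moved from (2.8, 8.0) to (2.2, 7.6), a distance of √(0.6² + 0.4²) ≈ 0.7.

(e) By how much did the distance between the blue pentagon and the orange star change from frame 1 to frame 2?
-0.2

Distance in frame 1: 7.1. Distance in frame 2: 6.9.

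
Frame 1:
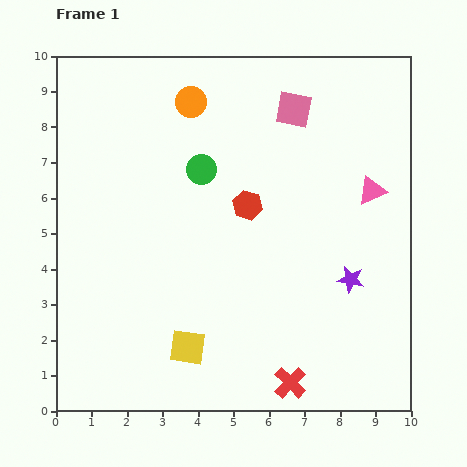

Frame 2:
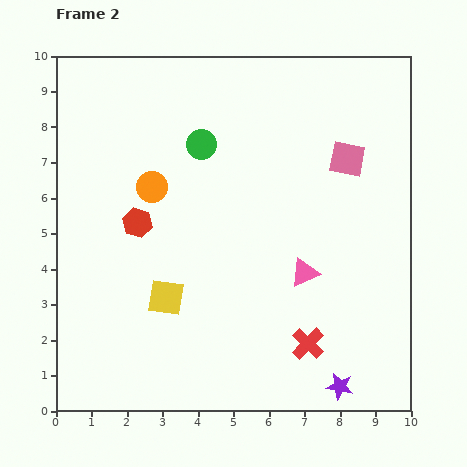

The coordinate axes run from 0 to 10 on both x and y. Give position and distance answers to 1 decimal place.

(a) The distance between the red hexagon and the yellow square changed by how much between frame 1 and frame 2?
-2.1

Distance in frame 1: 4.3. Distance in frame 2: 2.2.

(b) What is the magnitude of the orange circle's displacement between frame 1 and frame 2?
2.6

The orange circle moved from (3.8, 8.7) to (2.7, 6.3), a distance of √(1.1² + 2.4²) ≈ 2.6.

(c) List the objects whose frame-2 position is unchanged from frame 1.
none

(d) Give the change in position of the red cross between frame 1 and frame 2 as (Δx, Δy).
(0.5, 1.1)

The red cross was at (6.6, 0.8) in frame 1 and (7.1, 1.9) in frame 2.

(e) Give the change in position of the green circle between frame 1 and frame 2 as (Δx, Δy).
(0.0, 0.7)

The green circle was at (4.1, 6.8) in frame 1 and (4.1, 7.5) in frame 2.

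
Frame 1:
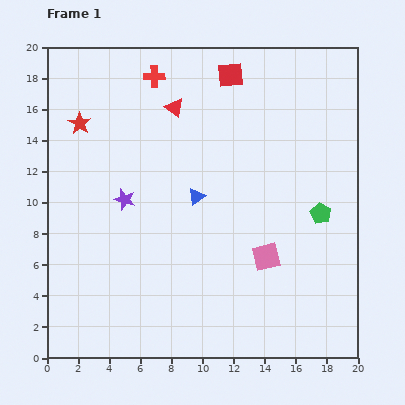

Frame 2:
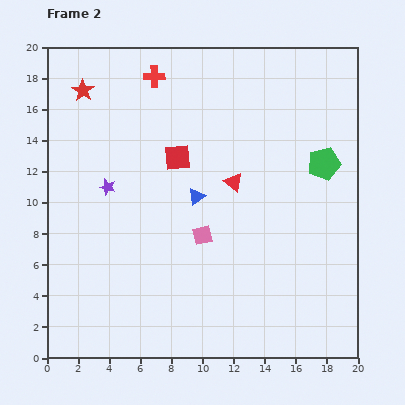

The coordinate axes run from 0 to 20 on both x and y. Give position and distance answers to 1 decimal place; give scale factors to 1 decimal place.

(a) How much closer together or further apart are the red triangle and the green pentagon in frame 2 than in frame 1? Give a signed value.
-5.7

Distance in frame 1: 11.6. Distance in frame 2: 5.9.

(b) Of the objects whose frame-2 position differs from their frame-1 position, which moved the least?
the purple star

(moved 1.4)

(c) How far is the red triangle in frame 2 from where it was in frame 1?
6.1

The red triangle moved from (8.2, 16.1) to (12.0, 11.3), a distance of √(3.8² + 4.8²) ≈ 6.1.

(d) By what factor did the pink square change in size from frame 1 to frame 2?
0.7×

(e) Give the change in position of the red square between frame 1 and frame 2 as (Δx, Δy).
(-3.4, -5.3)

The red square was at (11.8, 18.2) in frame 1 and (8.4, 12.9) in frame 2.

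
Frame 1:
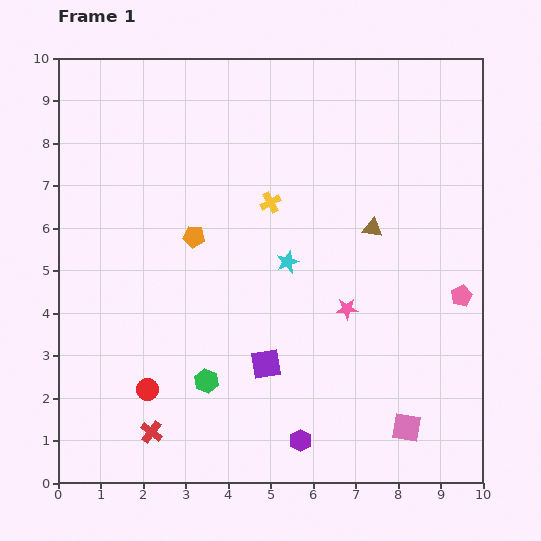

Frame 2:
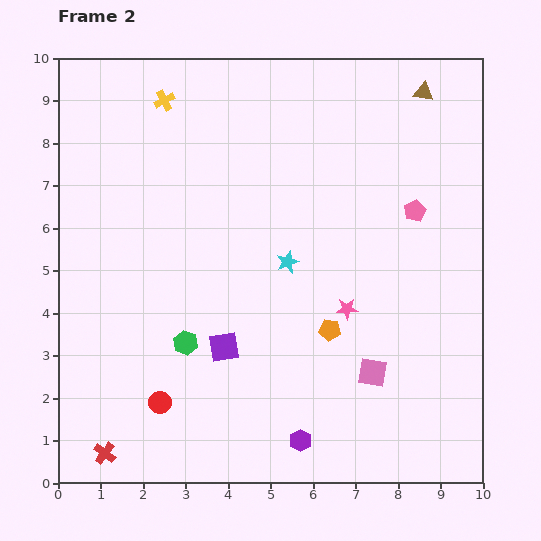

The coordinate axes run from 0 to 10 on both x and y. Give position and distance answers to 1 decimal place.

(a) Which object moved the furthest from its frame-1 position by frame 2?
the orange pentagon

(moved 3.9; next 3.5)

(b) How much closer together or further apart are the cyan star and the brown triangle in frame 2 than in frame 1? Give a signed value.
+2.9

Distance in frame 1: 2.2. Distance in frame 2: 5.1.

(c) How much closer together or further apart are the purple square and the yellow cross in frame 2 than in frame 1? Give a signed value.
+2.2

Distance in frame 1: 3.8. Distance in frame 2: 6.0.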